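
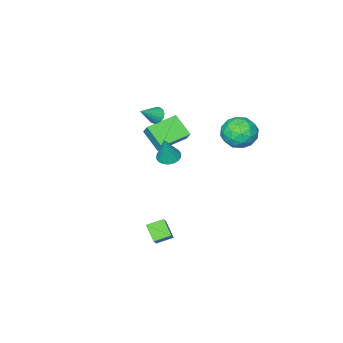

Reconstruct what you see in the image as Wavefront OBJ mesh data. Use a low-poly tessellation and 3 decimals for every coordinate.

v 1.591 -0.336 1.341
v 2.08 0.178 1.13
v 2.129 -0.124 3.099
v 1.809 0.355 1.191
v 1.495 0.395 1.282
v 1.2 0.29 1.385
v 0.983 0.062 1.479
v 0.886 -0.246 1.546
v 0.929 -0.571 1.572
v 1.103 -0.85 1.553
v 1.374 -1.027 1.491
v 1.687 -1.068 1.4
v 1.982 -0.963 1.297
v 2.2 -0.734 1.203
v 2.296 -0.427 1.136
v 2.254 -0.101 1.11
v -2.248 -4.485 0.61
v -2.108 -3.962 1.341
v -2.216 -3.114 -0.378
v -2.076 -2.591 0.353
v -0.144 -4.709 0.367
v -0.004 -4.186 1.098
v -0.112 -3.338 -0.621
v 0.028 -2.815 0.11
v -1.979 3.393 4.004
v -0.914 3.88 4.128
v -1.166 1.72 3.592
v -0.101 2.207 3.716
v -0.792 2.054 4.658
v -1.295 3.088 4.912
v -0.785 2.512 2.808
v -1.288 3.546 3.062
v -0.176 3.336 3.389
v -0.181 3.052 4.532
v -1.899 2.548 3.188
v -1.904 2.264 4.331
v -1.518 3.783 4.102
v -0.562 1.817 3.618
v -0.968 1.727 4.171
v -0.342 2.013 4.244
v -1.742 3.318 4.563
v -1.116 3.604 4.636
v -1.044 2.531 4.947
v -0.964 1.996 3.084
v -0.338 2.282 3.157
v -1.738 3.587 3.476
v -1.112 3.873 3.549
v -1.036 3.069 2.773
v -0.458 3.75 3.741
v 0.02 2.766 3.499
v -0.383 2.946 2.965
v -0.678 3.553 3.115
v -0.461 3.583 4.413
v 0.017 2.6 4.171
v -0.389 2.51 4.724
v -0.685 3.118 4.874
v -0.027 3.263 3.978
v -2.097 3 3.549
v -1.619 2.017 3.307
v -1.395 2.482 2.846
v -1.691 3.09 2.996
v -2.1 2.834 4.221
v -1.622 1.85 3.979
v -1.402 2.047 4.605
v -1.697 2.654 4.755
v -2.053 2.337 3.742
v 2.595 1.249 -4.516
v 2.37 0.307 -3.741
v 3.261 1.821 -3.626
v 3.036 0.88 -2.851
v 3.504 0.74 -4.869
v 3.279 -0.201 -4.094
v 4.17 1.313 -3.979
v 3.945 0.371 -3.204
v -0.552 -3.958 2.039
v -0.201 -3.744 1.562
v 0.672 -4.002 2.921
v -0.284 -3.508 1.689
v -0.42 -3.361 1.886
v -0.583 -3.333 2.112
v -0.739 -3.428 2.325
v -0.858 -3.629 2.48
v -0.917 -3.894 2.549
v -0.904 -4.172 2.516
v -0.821 -4.408 2.389
v -0.684 -4.555 2.192
v -0.522 -4.583 1.966
v -0.366 -4.487 1.753
v -0.246 -4.287 1.598
v -0.188 -4.022 1.529
f 2 1 4
f 2 4 3
f 4 1 5
f 4 5 3
f 5 1 6
f 5 6 3
f 6 1 7
f 6 7 3
f 7 1 8
f 7 8 3
f 8 1 9
f 8 9 3
f 9 1 10
f 9 10 3
f 10 1 11
f 10 11 3
f 11 1 12
f 11 12 3
f 12 1 13
f 12 13 3
f 13 1 14
f 13 14 3
f 14 1 15
f 14 15 3
f 15 1 16
f 15 16 3
f 16 1 2
f 16 2 3
f 18 20 17
f 21 18 17
f 17 20 19
f 19 21 17
f 18 24 20
f 22 18 21
f 22 24 18
f 20 24 19
f 23 21 19
f 19 24 23
f 23 22 21
f 24 22 23
f 25 62 41
f 62 36 65
f 41 65 30
f 62 65 41
f 25 41 37
f 41 30 42
f 37 42 26
f 41 42 37
f 25 37 46
f 37 26 47
f 46 47 32
f 37 47 46
f 25 46 58
f 46 32 61
f 58 61 35
f 46 61 58
f 25 58 62
f 58 35 66
f 62 66 36
f 58 66 62
f 26 42 53
f 42 30 56
f 53 56 34
f 42 56 53
f 30 65 43
f 65 36 64
f 43 64 29
f 65 64 43
f 36 66 63
f 66 35 59
f 63 59 27
f 66 59 63
f 35 61 60
f 61 32 48
f 60 48 31
f 61 48 60
f 32 47 52
f 47 26 49
f 52 49 33
f 47 49 52
f 28 54 40
f 54 34 55
f 40 55 29
f 54 55 40
f 28 40 38
f 40 29 39
f 38 39 27
f 40 39 38
f 28 38 45
f 38 27 44
f 45 44 31
f 38 44 45
f 28 45 50
f 45 31 51
f 50 51 33
f 45 51 50
f 28 50 54
f 50 33 57
f 54 57 34
f 50 57 54
f 29 55 43
f 55 34 56
f 43 56 30
f 55 56 43
f 27 39 63
f 39 29 64
f 63 64 36
f 39 64 63
f 31 44 60
f 44 27 59
f 60 59 35
f 44 59 60
f 33 51 52
f 51 31 48
f 52 48 32
f 51 48 52
f 34 57 53
f 57 33 49
f 53 49 26
f 57 49 53
f 68 70 67
f 71 68 67
f 67 70 69
f 69 71 67
f 68 74 70
f 72 68 71
f 72 74 68
f 70 74 69
f 73 71 69
f 69 74 73
f 73 72 71
f 74 72 73
f 76 75 78
f 76 78 77
f 78 75 79
f 78 79 77
f 79 75 80
f 79 80 77
f 80 75 81
f 80 81 77
f 81 75 82
f 81 82 77
f 82 75 83
f 82 83 77
f 83 75 84
f 83 84 77
f 84 75 85
f 84 85 77
f 85 75 86
f 85 86 77
f 86 75 87
f 86 87 77
f 87 75 88
f 87 88 77
f 88 75 89
f 88 89 77
f 89 75 90
f 89 90 77
f 90 75 76
f 90 76 77



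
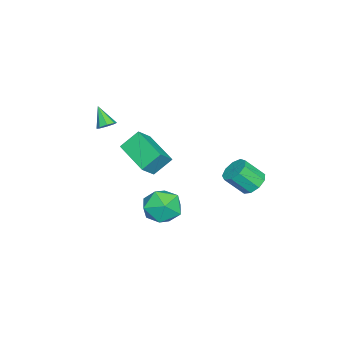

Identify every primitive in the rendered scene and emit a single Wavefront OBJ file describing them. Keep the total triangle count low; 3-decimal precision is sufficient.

v 0.203 -2.945 3.312
v 0.505 -3.397 3.18
v -0.383 -3.635 4.328
v 0.703 -3.146 3.464
v 0.608 -2.776 3.66
v 0.275 -2.506 3.652
v -0.1 -2.493 3.445
v -0.298 -2.745 3.16
v -0.202 -3.114 2.964
v 0.13 -3.384 2.972
v 0.506 1.055 -1.08
v 1.683 0.727 -1.217
v -0.003 -0.147 -2.583
v 1.174 -0.475 -2.72
v 0.549 -0.829 -1.721
v 0.863 -0.086 -0.792
v 0.817 0.666 -3.008
v 1.131 1.409 -2.079
v 1.876 0.486 -2.408
v 1.71 -0.438 -1.613
v -0.03 1.018 -2.187
v -0.196 0.094 -1.392
v 1.139 -1.885 2.511
v 0.554 -1.076 3.45
v 0.317 -1.532 1.696
v -0.267 -0.724 2.634
v 2.447 -0.236 1.906
v 1.863 0.572 2.844
v 1.626 0.116 1.09
v 1.041 0.925 2.029
v -1.914 4.476 -0.999
v -1.322 4.129 -1.502
v -0.955 3.136 -0.383
v -1.546 3.484 0.119
v -1.09 4.563 -1.192
v -0.723 3.571 -0.073
v -1.244 4.957 -0.793
v -0.877 3.965 0.326
v -1.711 5.126 -0.49
v -1.343 4.133 0.629
v -2.272 4.99 -0.426
v -1.905 3.998 0.693
v -2.666 4.615 -0.63
v -2.299 3.622 0.489
v -2.708 4.174 -1.007
v -2.341 3.182 0.112
v -2.378 3.875 -1.38
v -2.011 2.882 -0.262
v -1.831 3.857 -1.576
v -1.464 2.865 -0.457
f 2 1 4
f 2 4 3
f 4 1 5
f 4 5 3
f 5 1 6
f 5 6 3
f 6 1 7
f 6 7 3
f 7 1 8
f 7 8 3
f 8 1 9
f 8 9 3
f 9 1 10
f 9 10 3
f 10 1 2
f 10 2 3
f 11 22 16
f 11 16 12
f 11 12 18
f 11 18 21
f 11 21 22
f 12 16 20
f 16 22 15
f 22 21 13
f 21 18 17
f 18 12 19
f 14 20 15
f 14 15 13
f 14 13 17
f 14 17 19
f 14 19 20
f 15 20 16
f 13 15 22
f 17 13 21
f 19 17 18
f 20 19 12
f 24 26 23
f 27 24 23
f 23 26 25
f 25 27 23
f 24 30 26
f 28 24 27
f 28 30 24
f 26 30 25
f 29 27 25
f 25 30 29
f 29 28 27
f 30 28 29
f 32 31 35
f 32 35 33
f 33 35 36
f 33 36 34
f 35 31 37
f 35 37 36
f 36 37 38
f 36 38 34
f 37 31 39
f 37 39 38
f 38 39 40
f 38 40 34
f 39 31 41
f 39 41 40
f 40 41 42
f 40 42 34
f 41 31 43
f 41 43 42
f 42 43 44
f 42 44 34
f 43 31 45
f 43 45 44
f 44 45 46
f 44 46 34
f 45 31 47
f 45 47 46
f 46 47 48
f 46 48 34
f 47 31 49
f 47 49 48
f 48 49 50
f 48 50 34
f 49 31 32
f 49 32 50
f 50 32 33
f 50 33 34



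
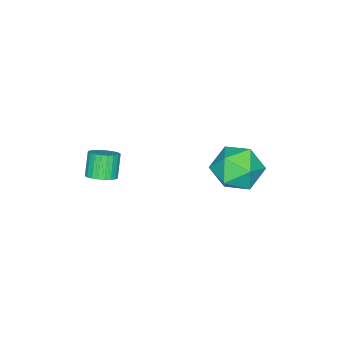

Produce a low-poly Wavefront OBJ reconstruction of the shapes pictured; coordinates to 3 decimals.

v -2.858 1.294 -0.339
v -2.196 0.485 -0.967
v -4.504 0.315 -0.813
v -3.842 -0.494 -1.441
v -3.764 -0.455 -0.225
v -2.746 0.15 0.068
v -3.954 0.65 -1.848
v -2.936 1.255 -1.555
v -2.873 0.087 -1.9
v -2.756 -0.596 -0.896
v -3.944 1.396 -0.884
v -3.827 0.713 0.12
v 1.615 -2.817 0.723
v 1.993 -2.391 1.036
v 1.444 -2.617 2.009
v 1.065 -3.043 1.697
v 1.801 -2.242 0.963
v 1.252 -2.468 1.936
v 1.581 -2.181 0.853
v 1.032 -2.407 1.826
v 1.366 -2.216 0.723
v 0.817 -2.443 1.696
v 1.189 -2.343 0.594
v 0.64 -2.569 1.567
v 1.076 -2.542 0.484
v 0.527 -2.768 1.457
v 1.046 -2.783 0.41
v 0.497 -3.009 1.384
v 1.102 -3.029 0.385
v 0.553 -3.255 1.358
v 1.236 -3.243 0.411
v 0.687 -3.469 1.384
v 1.428 -3.392 0.484
v 0.879 -3.618 1.457
v 1.648 -3.453 0.594
v 1.099 -3.679 1.567
v 1.863 -3.417 0.724
v 1.314 -3.644 1.697
v 2.04 -3.291 0.853
v 1.491 -3.517 1.826
v 2.153 -3.092 0.963
v 1.604 -3.318 1.936
v 2.183 -2.851 1.036
v 1.634 -3.077 2.01
v 2.127 -2.605 1.062
v 1.578 -2.831 2.035
f 1 12 6
f 1 6 2
f 1 2 8
f 1 8 11
f 1 11 12
f 2 6 10
f 6 12 5
f 12 11 3
f 11 8 7
f 8 2 9
f 4 10 5
f 4 5 3
f 4 3 7
f 4 7 9
f 4 9 10
f 5 10 6
f 3 5 12
f 7 3 11
f 9 7 8
f 10 9 2
f 14 13 17
f 14 17 15
f 15 17 18
f 15 18 16
f 17 13 19
f 17 19 18
f 18 19 20
f 18 20 16
f 19 13 21
f 19 21 20
f 20 21 22
f 20 22 16
f 21 13 23
f 21 23 22
f 22 23 24
f 22 24 16
f 23 13 25
f 23 25 24
f 24 25 26
f 24 26 16
f 25 13 27
f 25 27 26
f 26 27 28
f 26 28 16
f 27 13 29
f 27 29 28
f 28 29 30
f 28 30 16
f 29 13 31
f 29 31 30
f 30 31 32
f 30 32 16
f 31 13 33
f 31 33 32
f 32 33 34
f 32 34 16
f 33 13 35
f 33 35 34
f 34 35 36
f 34 36 16
f 35 13 37
f 35 37 36
f 36 37 38
f 36 38 16
f 37 13 39
f 37 39 38
f 38 39 40
f 38 40 16
f 39 13 41
f 39 41 40
f 40 41 42
f 40 42 16
f 41 13 43
f 41 43 42
f 42 43 44
f 42 44 16
f 43 13 45
f 43 45 44
f 44 45 46
f 44 46 16
f 45 13 14
f 45 14 46
f 46 14 15
f 46 15 16



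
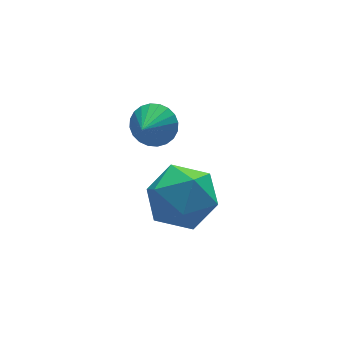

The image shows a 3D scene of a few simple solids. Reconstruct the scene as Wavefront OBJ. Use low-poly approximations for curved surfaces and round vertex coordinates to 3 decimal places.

v -0.61 4.077 -1.224
v 0.297 3.491 -1.575
v -1.677 3.109 -2.365
v -0.77 2.523 -2.716
v -1.165 2.381 -1.66
v -0.505 2.979 -0.956
v -0.875 3.621 -2.984
v -0.215 4.219 -2.28
v 0.133 3.209 -2.663
v -0.046 2.442 -1.845
v -1.334 4.158 -2.095
v -1.513 3.391 -1.277
v -1.16 4.027 0.937
v -0.629 3.633 1.134
v -1.84 3.433 1.583
v -0.622 3.827 1.32
v -0.697 4.052 1.447
v -0.842 4.273 1.498
v -1.036 4.457 1.462
v -1.249 4.575 1.347
v -1.448 4.609 1.169
v -1.604 4.555 0.956
v -1.692 4.421 0.74
v -1.699 4.226 0.554
v -1.624 4.002 0.426
v -1.478 3.781 0.376
v -1.284 3.597 0.411
v -1.072 3.479 0.527
v -0.872 3.445 0.704
v -0.717 3.499 0.917
f 1 12 6
f 1 6 2
f 1 2 8
f 1 8 11
f 1 11 12
f 2 6 10
f 6 12 5
f 12 11 3
f 11 8 7
f 8 2 9
f 4 10 5
f 4 5 3
f 4 3 7
f 4 7 9
f 4 9 10
f 5 10 6
f 3 5 12
f 7 3 11
f 9 7 8
f 10 9 2
f 14 13 16
f 14 16 15
f 16 13 17
f 16 17 15
f 17 13 18
f 17 18 15
f 18 13 19
f 18 19 15
f 19 13 20
f 19 20 15
f 20 13 21
f 20 21 15
f 21 13 22
f 21 22 15
f 22 13 23
f 22 23 15
f 23 13 24
f 23 24 15
f 24 13 25
f 24 25 15
f 25 13 26
f 25 26 15
f 26 13 27
f 26 27 15
f 27 13 28
f 27 28 15
f 28 13 29
f 28 29 15
f 29 13 30
f 29 30 15
f 30 13 14
f 30 14 15



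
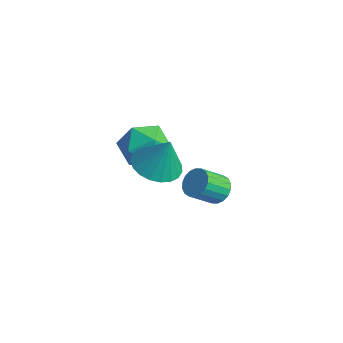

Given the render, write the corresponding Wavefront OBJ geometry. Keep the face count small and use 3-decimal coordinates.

v -0.903 0.921 0.72
v -0.348 1.561 0.416
v -0.477 1.179 2.04
v -0.661 1.754 0.48
v -1.017 1.804 0.585
v -1.353 1.701 0.714
v -1.611 1.463 0.844
v -1.747 1.132 0.952
v -1.737 0.764 1.021
v -1.583 0.424 1.037
v -1.311 0.169 0.999
v -0.969 0.045 0.913
v -0.615 0.072 0.793
v -0.312 0.246 0.661
v -0.11 0.537 0.539
v -0.046 0.894 0.448
v -0.13 1.256 0.405
v -2.173 4.381 -3.166
v -1.747 4.063 -3.484
v -1.861 3.16 -2.733
v -2.287 3.479 -2.414
v -1.595 4.199 -3.298
v -1.709 3.296 -2.546
v -1.558 4.371 -3.085
v -1.672 3.468 -2.334
v -1.643 4.545 -2.889
v -1.757 3.642 -2.137
v -1.833 4.687 -2.747
v -1.947 3.784 -1.996
v -2.09 4.768 -2.688
v -2.204 3.865 -1.937
v -2.363 4.773 -2.724
v -2.477 3.87 -1.973
v -2.599 4.7 -2.847
v -2.713 3.797 -2.096
v -2.751 4.564 -3.034
v -2.865 3.661 -2.282
v -2.788 4.392 -3.246
v -2.902 3.489 -2.495
v -2.703 4.218 -3.443
v -2.817 3.315 -2.691
v -2.513 4.076 -3.584
v -2.627 3.173 -2.833
v -2.256 3.995 -3.643
v -2.37 3.092 -2.892
v -1.983 3.99 -3.607
v -2.097 3.087 -2.856
v -2.981 2.442 0.655
v -2.251 2.473 -0.027
v -3.529 1.067 0.007
v -2.799 1.098 -0.675
v -2.58 0.921 0.283
v -2.241 1.771 0.684
v -3.539 1.769 -0.704
v -3.2 2.619 -0.303
v -2.596 2.057 -0.867
v -2.004 1.533 -0.256
v -3.776 2.007 0.236
v -3.184 1.483 0.847
f 2 1 4
f 2 4 3
f 4 1 5
f 4 5 3
f 5 1 6
f 5 6 3
f 6 1 7
f 6 7 3
f 7 1 8
f 7 8 3
f 8 1 9
f 8 9 3
f 9 1 10
f 9 10 3
f 10 1 11
f 10 11 3
f 11 1 12
f 11 12 3
f 12 1 13
f 12 13 3
f 13 1 14
f 13 14 3
f 14 1 15
f 14 15 3
f 15 1 16
f 15 16 3
f 16 1 17
f 16 17 3
f 17 1 2
f 17 2 3
f 19 18 22
f 19 22 20
f 20 22 23
f 20 23 21
f 22 18 24
f 22 24 23
f 23 24 25
f 23 25 21
f 24 18 26
f 24 26 25
f 25 26 27
f 25 27 21
f 26 18 28
f 26 28 27
f 27 28 29
f 27 29 21
f 28 18 30
f 28 30 29
f 29 30 31
f 29 31 21
f 30 18 32
f 30 32 31
f 31 32 33
f 31 33 21
f 32 18 34
f 32 34 33
f 33 34 35
f 33 35 21
f 34 18 36
f 34 36 35
f 35 36 37
f 35 37 21
f 36 18 38
f 36 38 37
f 37 38 39
f 37 39 21
f 38 18 40
f 38 40 39
f 39 40 41
f 39 41 21
f 40 18 42
f 40 42 41
f 41 42 43
f 41 43 21
f 42 18 44
f 42 44 43
f 43 44 45
f 43 45 21
f 44 18 46
f 44 46 45
f 45 46 47
f 45 47 21
f 46 18 19
f 46 19 47
f 47 19 20
f 47 20 21
f 48 59 53
f 48 53 49
f 48 49 55
f 48 55 58
f 48 58 59
f 49 53 57
f 53 59 52
f 59 58 50
f 58 55 54
f 55 49 56
f 51 57 52
f 51 52 50
f 51 50 54
f 51 54 56
f 51 56 57
f 52 57 53
f 50 52 59
f 54 50 58
f 56 54 55
f 57 56 49



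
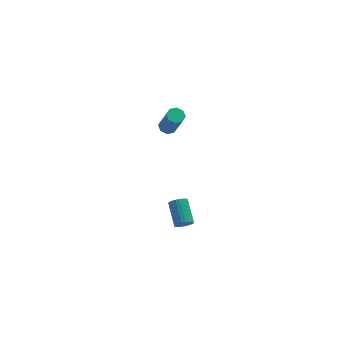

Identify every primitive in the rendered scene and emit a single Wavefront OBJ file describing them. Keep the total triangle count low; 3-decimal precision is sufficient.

v -2.98 -3.293 -3.921
v -2.59 -3.065 -4.284
v -2.65 -1.658 -3.463
v -3.04 -1.887 -3.099
v -2.784 -3.012 -4.388
v -2.843 -1.605 -3.567
v -3.008 -3.002 -4.421
v -3.067 -1.595 -3.6
v -3.227 -3.037 -4.378
v -3.286 -1.63 -3.557
v -3.409 -3.11 -4.266
v -3.468 -1.703 -3.444
v -3.526 -3.212 -4.1
v -3.585 -1.805 -3.279
v -3.559 -3.325 -3.908
v -3.619 -1.919 -3.086
v -3.505 -3.434 -3.717
v -3.564 -2.028 -2.896
v -3.37 -3.522 -3.557
v -3.43 -2.115 -2.736
v -3.177 -3.575 -3.453
v -3.236 -2.168 -2.632
v -2.953 -3.585 -3.42
v -3.012 -2.178 -2.599
v -2.734 -3.55 -3.463
v -2.793 -2.143 -2.642
v -2.552 -3.477 -3.576
v -2.611 -2.07 -2.754
v -2.435 -3.375 -3.741
v -2.494 -1.968 -2.92
v -2.401 -3.261 -3.934
v -2.461 -1.855 -3.112
v -2.456 -3.152 -4.124
v -2.515 -1.746 -3.303
v -3.426 -0.889 3.116
v -2.956 -0.607 3.164
v -2.644 -1.43 4.893
v -3.114 -1.711 4.844
v -3.286 -0.399 3.323
v -2.973 -1.222 5.052
v -3.697 -0.477 3.36
v -3.385 -1.3 5.089
v -3.95 -0.797 3.254
v -3.638 -1.62 4.983
v -3.896 -1.17 3.067
v -3.584 -1.993 4.796
v -3.567 -1.378 2.908
v -3.254 -2.201 4.637
v -3.155 -1.3 2.871
v -2.843 -2.123 4.6
v -2.902 -0.98 2.977
v -2.59 -1.803 4.706
f 2 1 5
f 2 5 3
f 3 5 6
f 3 6 4
f 5 1 7
f 5 7 6
f 6 7 8
f 6 8 4
f 7 1 9
f 7 9 8
f 8 9 10
f 8 10 4
f 9 1 11
f 9 11 10
f 10 11 12
f 10 12 4
f 11 1 13
f 11 13 12
f 12 13 14
f 12 14 4
f 13 1 15
f 13 15 14
f 14 15 16
f 14 16 4
f 15 1 17
f 15 17 16
f 16 17 18
f 16 18 4
f 17 1 19
f 17 19 18
f 18 19 20
f 18 20 4
f 19 1 21
f 19 21 20
f 20 21 22
f 20 22 4
f 21 1 23
f 21 23 22
f 22 23 24
f 22 24 4
f 23 1 25
f 23 25 24
f 24 25 26
f 24 26 4
f 25 1 27
f 25 27 26
f 26 27 28
f 26 28 4
f 27 1 29
f 27 29 28
f 28 29 30
f 28 30 4
f 29 1 31
f 29 31 30
f 30 31 32
f 30 32 4
f 31 1 33
f 31 33 32
f 32 33 34
f 32 34 4
f 33 1 2
f 33 2 34
f 34 2 3
f 34 3 4
f 36 35 39
f 36 39 37
f 37 39 40
f 37 40 38
f 39 35 41
f 39 41 40
f 40 41 42
f 40 42 38
f 41 35 43
f 41 43 42
f 42 43 44
f 42 44 38
f 43 35 45
f 43 45 44
f 44 45 46
f 44 46 38
f 45 35 47
f 45 47 46
f 46 47 48
f 46 48 38
f 47 35 49
f 47 49 48
f 48 49 50
f 48 50 38
f 49 35 51
f 49 51 50
f 50 51 52
f 50 52 38
f 51 35 36
f 51 36 52
f 52 36 37
f 52 37 38



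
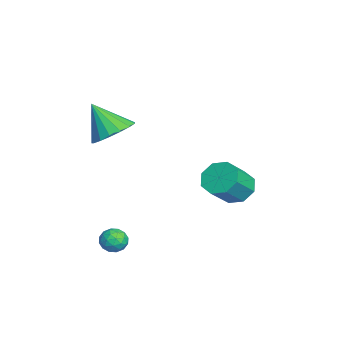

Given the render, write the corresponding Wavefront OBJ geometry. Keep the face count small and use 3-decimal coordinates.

v 2.639 -2.258 -1.803
v 3.189 -2.013 -2.023
v 3.111 -3.167 -1.637
v 3.661 -2.922 -1.857
v 3.42 -2.719 -1.298
v 3.128 -2.157 -1.401
v 3.172 -3.023 -2.259
v 2.88 -2.461 -2.362
v 3.518 -2.485 -2.305
v 3.672 -2.297 -1.711
v 2.628 -2.883 -1.949
v 2.782 -2.695 -1.355
v 2.872 -2.056 -1.928
v 3.428 -3.124 -1.732
v 3.286 -3.005 -1.404
v 3.609 -2.861 -1.533
v 2.837 -2.14 -1.562
v 3.16 -1.996 -1.691
v 3.296 -2.411 -1.265
v 3.14 -3.184 -1.969
v 3.463 -3.04 -2.098
v 2.691 -2.319 -2.127
v 3.014 -2.175 -2.256
v 3.004 -2.769 -2.395
v 3.389 -2.189 -2.222
v 3.667 -2.723 -2.125
v 3.379 -2.783 -2.361
v 3.208 -2.453 -2.422
v 3.48 -2.079 -1.873
v 3.757 -2.613 -1.776
v 3.615 -2.494 -1.448
v 3.444 -2.163 -1.508
v 3.673 -2.356 -2.039
v 2.543 -2.567 -1.884
v 2.82 -3.101 -1.787
v 2.856 -3.017 -2.152
v 2.685 -2.686 -2.212
v 2.633 -2.457 -1.535
v 2.911 -2.991 -1.438
v 3.092 -2.727 -1.238
v 2.921 -2.397 -1.299
v 2.627 -2.824 -1.621
v 0.277 -2.54 2.887
v 1.137 -2.236 3.406
v -0.277 -3.44 4.333
v 0.803 -1.873 3.504
v 0.348 -1.663 3.461
v -0.123 -1.654 3.286
v -0.502 -1.848 3.02
v -0.703 -2.201 2.724
v -0.68 -2.631 2.465
v -0.438 -3.04 2.303
v -0.032 -3.335 2.274
v 0.445 -3.447 2.387
v 0.883 -3.352 2.614
v 1.182 -3.071 2.904
v 1.274 -2.668 3.19
v -1.974 2.718 -1.685
v -1.205 2.967 -2.144
v -0.277 2.152 -1.035
v -1.046 1.902 -0.575
v -1.389 3.439 -1.644
v -0.461 2.624 -0.535
v -1.915 3.488 -1.168
v -0.987 2.673 -0.058
v -2.476 3.086 -0.994
v -1.548 2.271 0.115
v -2.743 2.468 -1.225
v -1.815 1.653 -0.116
v -2.559 1.996 -1.725
v -1.631 1.181 -0.616
v -2.033 1.947 -2.202
v -1.105 1.132 -1.092
v -1.472 2.349 -2.375
v -0.544 1.534 -1.266
f 1 38 17
f 38 12 41
f 17 41 6
f 38 41 17
f 1 17 13
f 17 6 18
f 13 18 2
f 17 18 13
f 1 13 22
f 13 2 23
f 22 23 8
f 13 23 22
f 1 22 34
f 22 8 37
f 34 37 11
f 22 37 34
f 1 34 38
f 34 11 42
f 38 42 12
f 34 42 38
f 2 18 29
f 18 6 32
f 29 32 10
f 18 32 29
f 6 41 19
f 41 12 40
f 19 40 5
f 41 40 19
f 12 42 39
f 42 11 35
f 39 35 3
f 42 35 39
f 11 37 36
f 37 8 24
f 36 24 7
f 37 24 36
f 8 23 28
f 23 2 25
f 28 25 9
f 23 25 28
f 4 30 16
f 30 10 31
f 16 31 5
f 30 31 16
f 4 16 14
f 16 5 15
f 14 15 3
f 16 15 14
f 4 14 21
f 14 3 20
f 21 20 7
f 14 20 21
f 4 21 26
f 21 7 27
f 26 27 9
f 21 27 26
f 4 26 30
f 26 9 33
f 30 33 10
f 26 33 30
f 5 31 19
f 31 10 32
f 19 32 6
f 31 32 19
f 3 15 39
f 15 5 40
f 39 40 12
f 15 40 39
f 7 20 36
f 20 3 35
f 36 35 11
f 20 35 36
f 9 27 28
f 27 7 24
f 28 24 8
f 27 24 28
f 10 33 29
f 33 9 25
f 29 25 2
f 33 25 29
f 44 43 46
f 44 46 45
f 46 43 47
f 46 47 45
f 47 43 48
f 47 48 45
f 48 43 49
f 48 49 45
f 49 43 50
f 49 50 45
f 50 43 51
f 50 51 45
f 51 43 52
f 51 52 45
f 52 43 53
f 52 53 45
f 53 43 54
f 53 54 45
f 54 43 55
f 54 55 45
f 55 43 56
f 55 56 45
f 56 43 57
f 56 57 45
f 57 43 44
f 57 44 45
f 59 58 62
f 59 62 60
f 60 62 63
f 60 63 61
f 62 58 64
f 62 64 63
f 63 64 65
f 63 65 61
f 64 58 66
f 64 66 65
f 65 66 67
f 65 67 61
f 66 58 68
f 66 68 67
f 67 68 69
f 67 69 61
f 68 58 70
f 68 70 69
f 69 70 71
f 69 71 61
f 70 58 72
f 70 72 71
f 71 72 73
f 71 73 61
f 72 58 74
f 72 74 73
f 73 74 75
f 73 75 61
f 74 58 59
f 74 59 75
f 75 59 60
f 75 60 61



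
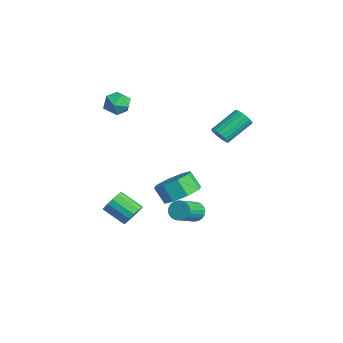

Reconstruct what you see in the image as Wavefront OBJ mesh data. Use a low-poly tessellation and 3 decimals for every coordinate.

v -4.198 -2.075 3.522
v -3.652 -1.494 3.167
v -3.588 -3.106 2.773
v -3.042 -2.525 2.418
v -2.973 -2.729 3.264
v -3.35 -2.092 3.727
v -3.89 -2.508 2.213
v -4.267 -1.871 2.676
v -3.462 -1.762 2.358
v -2.895 -1.898 3.007
v -4.345 -2.702 2.933
v -3.778 -2.838 3.582
v 1.906 -0.041 -2.903
v 2.103 -0.319 -3.457
v 2.931 -1.537 -2.55
v 2.734 -1.259 -1.997
v 2.293 -0.157 -3.413
v 3.121 -1.375 -2.506
v 2.424 0.023 -3.291
v 3.252 -1.196 -2.384
v 2.476 0.193 -3.11
v 3.304 -1.026 -2.203
v 2.442 0.327 -2.898
v 3.27 -0.891 -1.991
v 2.325 0.406 -2.687
v 3.154 -0.813 -1.78
v 2.145 0.416 -2.508
v 2.974 -0.802 -1.601
v 1.929 0.357 -2.39
v 2.757 -0.861 -1.483
v 1.709 0.237 -2.35
v 2.537 -0.981 -1.443
v 1.519 0.075 -2.394
v 2.347 -1.143 -1.487
v 1.388 -0.104 -2.516
v 2.216 -1.323 -1.609
v 1.336 -0.274 -2.697
v 2.164 -1.493 -1.79
v 1.37 -0.409 -2.909
v 2.198 -1.627 -2.002
v 1.486 -0.487 -3.12
v 2.315 -1.706 -2.213
v 1.666 -0.498 -3.299
v 2.495 -1.716 -2.392
v 1.883 -0.439 -3.417
v 2.711 -1.657 -2.51
v 1.779 1.431 2.547
v 2.12 1.21 3.015
v 1.783 2.727 3.98
v 1.441 2.949 3.513
v 2.306 1.347 2.863
v 1.968 2.865 3.829
v 2.386 1.502 2.649
v 2.049 3.019 3.615
v 2.347 1.642 2.415
v 2.009 3.159 3.38
v 2.194 1.74 2.207
v 1.857 3.258 3.172
v 1.96 1.778 2.066
v 1.623 3.295 3.032
v 1.69 1.747 2.021
v 1.352 3.264 2.986
v 1.437 1.653 2.08
v 1.1 3.17 3.045
v 1.252 1.515 2.231
v 0.914 3.033 3.197
v 1.171 1.361 2.445
v 0.834 2.878 3.411
v 1.211 1.221 2.68
v 0.873 2.738 3.645
v 1.363 1.122 2.888
v 1.026 2.64 3.853
v 1.597 1.085 3.028
v 1.26 2.602 3.994
v 1.868 1.116 3.074
v 1.53 2.633 4.039
v 3.459 -1.336 -0.36
v 4.072 -0.679 0.274
v 3.495 -1.026 1.193
v 2.881 -1.684 0.56
v 3.381 -0.295 -0.015
v 2.803 -0.642 0.905
v 2.735 -0.52 -0.506
v 2.158 -0.868 0.414
v 2.513 -1.224 -0.911
v 1.936 -1.572 0.008
v 2.845 -1.994 -0.993
v 2.268 -2.341 -0.074
v 3.537 -2.378 -0.705
v 2.959 -2.725 0.215
v 4.182 -2.152 -0.214
v 3.605 -2.5 0.706
v 4.404 -1.448 0.192
v 3.827 -1.796 1.111
v -0.806 -2.471 -4.267
v -0.246 -2.66 -3.773
v -1.234 -3.517 -2.98
v -1.794 -3.329 -3.473
v -0.41 -2.33 -3.621
v -1.399 -3.187 -2.828
v -0.681 -2.038 -3.643
v -1.669 -2.895 -2.849
v -0.985 -1.862 -3.831
v -1.973 -2.719 -3.038
v -1.241 -1.849 -4.136
v -2.229 -2.707 -3.343
v -1.38 -2.003 -4.476
v -2.368 -2.861 -3.683
v -1.366 -2.283 -4.76
v -2.354 -3.14 -3.967
v -1.201 -2.613 -4.912
v -2.19 -3.47 -4.119
v -0.931 -2.905 -4.891
v -1.919 -3.762 -4.097
v -0.627 -3.081 -4.702
v -1.615 -3.938 -3.909
v -0.371 -3.093 -4.397
v -1.359 -3.951 -3.604
v -0.232 -2.939 -4.057
v -1.22 -3.797 -3.264
f 1 12 6
f 1 6 2
f 1 2 8
f 1 8 11
f 1 11 12
f 2 6 10
f 6 12 5
f 12 11 3
f 11 8 7
f 8 2 9
f 4 10 5
f 4 5 3
f 4 3 7
f 4 7 9
f 4 9 10
f 5 10 6
f 3 5 12
f 7 3 11
f 9 7 8
f 10 9 2
f 14 13 17
f 14 17 15
f 15 17 18
f 15 18 16
f 17 13 19
f 17 19 18
f 18 19 20
f 18 20 16
f 19 13 21
f 19 21 20
f 20 21 22
f 20 22 16
f 21 13 23
f 21 23 22
f 22 23 24
f 22 24 16
f 23 13 25
f 23 25 24
f 24 25 26
f 24 26 16
f 25 13 27
f 25 27 26
f 26 27 28
f 26 28 16
f 27 13 29
f 27 29 28
f 28 29 30
f 28 30 16
f 29 13 31
f 29 31 30
f 30 31 32
f 30 32 16
f 31 13 33
f 31 33 32
f 32 33 34
f 32 34 16
f 33 13 35
f 33 35 34
f 34 35 36
f 34 36 16
f 35 13 37
f 35 37 36
f 36 37 38
f 36 38 16
f 37 13 39
f 37 39 38
f 38 39 40
f 38 40 16
f 39 13 41
f 39 41 40
f 40 41 42
f 40 42 16
f 41 13 43
f 41 43 42
f 42 43 44
f 42 44 16
f 43 13 45
f 43 45 44
f 44 45 46
f 44 46 16
f 45 13 14
f 45 14 46
f 46 14 15
f 46 15 16
f 48 47 51
f 48 51 49
f 49 51 52
f 49 52 50
f 51 47 53
f 51 53 52
f 52 53 54
f 52 54 50
f 53 47 55
f 53 55 54
f 54 55 56
f 54 56 50
f 55 47 57
f 55 57 56
f 56 57 58
f 56 58 50
f 57 47 59
f 57 59 58
f 58 59 60
f 58 60 50
f 59 47 61
f 59 61 60
f 60 61 62
f 60 62 50
f 61 47 63
f 61 63 62
f 62 63 64
f 62 64 50
f 63 47 65
f 63 65 64
f 64 65 66
f 64 66 50
f 65 47 67
f 65 67 66
f 66 67 68
f 66 68 50
f 67 47 69
f 67 69 68
f 68 69 70
f 68 70 50
f 69 47 71
f 69 71 70
f 70 71 72
f 70 72 50
f 71 47 73
f 71 73 72
f 72 73 74
f 72 74 50
f 73 47 75
f 73 75 74
f 74 75 76
f 74 76 50
f 75 47 48
f 75 48 76
f 76 48 49
f 76 49 50
f 78 77 81
f 78 81 79
f 79 81 82
f 79 82 80
f 81 77 83
f 81 83 82
f 82 83 84
f 82 84 80
f 83 77 85
f 83 85 84
f 84 85 86
f 84 86 80
f 85 77 87
f 85 87 86
f 86 87 88
f 86 88 80
f 87 77 89
f 87 89 88
f 88 89 90
f 88 90 80
f 89 77 91
f 89 91 90
f 90 91 92
f 90 92 80
f 91 77 93
f 91 93 92
f 92 93 94
f 92 94 80
f 93 77 78
f 93 78 94
f 94 78 79
f 94 79 80
f 96 95 99
f 96 99 97
f 97 99 100
f 97 100 98
f 99 95 101
f 99 101 100
f 100 101 102
f 100 102 98
f 101 95 103
f 101 103 102
f 102 103 104
f 102 104 98
f 103 95 105
f 103 105 104
f 104 105 106
f 104 106 98
f 105 95 107
f 105 107 106
f 106 107 108
f 106 108 98
f 107 95 109
f 107 109 108
f 108 109 110
f 108 110 98
f 109 95 111
f 109 111 110
f 110 111 112
f 110 112 98
f 111 95 113
f 111 113 112
f 112 113 114
f 112 114 98
f 113 95 115
f 113 115 114
f 114 115 116
f 114 116 98
f 115 95 117
f 115 117 116
f 116 117 118
f 116 118 98
f 117 95 119
f 117 119 118
f 118 119 120
f 118 120 98
f 119 95 96
f 119 96 120
f 120 96 97
f 120 97 98



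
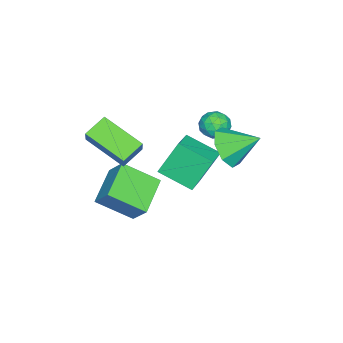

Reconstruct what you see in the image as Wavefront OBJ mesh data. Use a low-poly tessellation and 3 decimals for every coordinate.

v -0.813 -3.232 -1.899
v -0.482 -2.438 -0.898
v -1.358 -1.69 -2.943
v -1.027 -0.896 -1.942
v 0.947 -3.084 -2.598
v 1.278 -2.29 -1.597
v 0.402 -1.542 -3.642
v 0.733 -0.748 -2.641
v 0.586 -2.693 2.461
v 1.202 -2.386 3.369
v 0.92 -0.827 1.604
v 1.537 -0.52 2.512
v 1.543 -3.1 1.948
v 2.16 -2.793 2.856
v 1.878 -1.234 1.091
v 2.494 -0.927 1.999
v -2.042 1.438 -0.087
v -2.032 -0.144 0.587
v -0.761 1.635 0.357
v -0.751 0.053 1.031
v -1.389 0.767 -1.671
v -1.379 -0.815 -0.997
v -0.108 0.964 -1.227
v -0.098 -0.618 -0.553
v -2.911 1.294 0.932
v -2.269 1.646 1.081
v -2.551 0.354 1.599
v -1.909 0.706 1.748
v -2.55 0.96 2.035
v -2.772 1.541 1.623
v -2.048 0.459 1.057
v -2.27 1.04 0.645
v -1.736 1.129 1.159
v -2.046 1.439 1.763
v -2.774 0.561 0.917
v -3.084 0.871 1.521
v -2.622 1.553 0.948
v -2.198 0.447 1.732
v -2.575 0.597 1.901
v -2.198 0.804 1.988
v -2.917 1.491 1.266
v -2.54 1.698 1.354
v -2.705 1.295 1.915
v -2.28 0.302 1.326
v -1.903 0.509 1.414
v -2.622 1.196 0.692
v -2.245 1.403 0.779
v -2.115 0.705 0.765
v -1.931 1.456 1.081
v -1.719 0.903 1.473
v -1.801 0.758 1.067
v -1.932 1.099 0.825
v -2.113 1.638 1.436
v -1.902 1.085 1.828
v -2.278 1.235 1.997
v -2.409 1.576 1.755
v -1.8 1.334 1.482
v -2.918 0.915 0.852
v -2.707 0.362 1.244
v -2.411 0.424 0.925
v -2.542 0.765 0.683
v -3.101 1.097 1.207
v -2.889 0.544 1.599
v -2.888 0.901 1.855
v -3.019 1.242 1.613
v -3.02 0.666 1.198
v -0.93 2.18 1.339
v 0.11 2.382 1.39
v -1.23 3.52 2.161
v -0.238 2.707 0.733
v -0.991 2.723 0.431
v -1.708 2.421 0.661
v -1.969 1.978 1.288
v -1.621 1.653 1.946
v -0.869 1.637 2.248
v -0.152 1.939 2.017
f 2 4 1
f 5 2 1
f 1 4 3
f 3 5 1
f 2 8 4
f 6 2 5
f 6 8 2
f 4 8 3
f 7 5 3
f 3 8 7
f 7 6 5
f 8 6 7
f 10 12 9
f 13 10 9
f 9 12 11
f 11 13 9
f 10 16 12
f 14 10 13
f 14 16 10
f 12 16 11
f 15 13 11
f 11 16 15
f 15 14 13
f 16 14 15
f 18 20 17
f 21 18 17
f 17 20 19
f 19 21 17
f 18 24 20
f 22 18 21
f 22 24 18
f 20 24 19
f 23 21 19
f 19 24 23
f 23 22 21
f 24 22 23
f 25 62 41
f 62 36 65
f 41 65 30
f 62 65 41
f 25 41 37
f 41 30 42
f 37 42 26
f 41 42 37
f 25 37 46
f 37 26 47
f 46 47 32
f 37 47 46
f 25 46 58
f 46 32 61
f 58 61 35
f 46 61 58
f 25 58 62
f 58 35 66
f 62 66 36
f 58 66 62
f 26 42 53
f 42 30 56
f 53 56 34
f 42 56 53
f 30 65 43
f 65 36 64
f 43 64 29
f 65 64 43
f 36 66 63
f 66 35 59
f 63 59 27
f 66 59 63
f 35 61 60
f 61 32 48
f 60 48 31
f 61 48 60
f 32 47 52
f 47 26 49
f 52 49 33
f 47 49 52
f 28 54 40
f 54 34 55
f 40 55 29
f 54 55 40
f 28 40 38
f 40 29 39
f 38 39 27
f 40 39 38
f 28 38 45
f 38 27 44
f 45 44 31
f 38 44 45
f 28 45 50
f 45 31 51
f 50 51 33
f 45 51 50
f 28 50 54
f 50 33 57
f 54 57 34
f 50 57 54
f 29 55 43
f 55 34 56
f 43 56 30
f 55 56 43
f 27 39 63
f 39 29 64
f 63 64 36
f 39 64 63
f 31 44 60
f 44 27 59
f 60 59 35
f 44 59 60
f 33 51 52
f 51 31 48
f 52 48 32
f 51 48 52
f 34 57 53
f 57 33 49
f 53 49 26
f 57 49 53
f 68 67 70
f 68 70 69
f 70 67 71
f 70 71 69
f 71 67 72
f 71 72 69
f 72 67 73
f 72 73 69
f 73 67 74
f 73 74 69
f 74 67 75
f 74 75 69
f 75 67 76
f 75 76 69
f 76 67 68
f 76 68 69



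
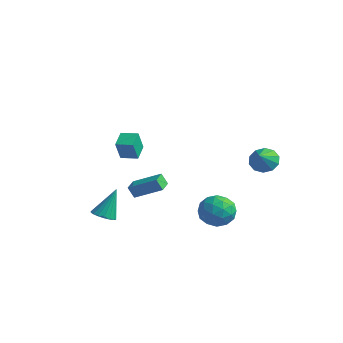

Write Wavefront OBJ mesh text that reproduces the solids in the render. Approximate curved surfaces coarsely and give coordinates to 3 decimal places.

v -1.295 -3.511 -2.738
v -0.662 -3.137 -2.967
v -1.185 -2.589 -0.922
v -0.914 -2.924 -3.059
v -1.241 -2.827 -3.088
v -1.579 -2.866 -3.048
v -1.861 -3.032 -2.947
v -2.031 -3.293 -2.804
v -2.055 -3.598 -2.648
v -1.929 -3.885 -2.51
v -1.677 -4.098 -2.417
v -1.35 -4.195 -2.388
v -1.011 -4.156 -2.428
v -0.73 -3.99 -2.53
v -0.56 -3.729 -2.673
v -0.536 -3.424 -2.829
v 3.552 4.412 0.566
v 3.927 3.945 -0.119
v 3.988 3.488 1.434
v 4.311 4.308 0.074
v 4.405 4.71 0.456
v 4.174 4.999 0.88
v 3.705 5.063 1.184
v 3.178 4.879 1.252
v 2.794 4.517 1.058
v 2.7 4.114 0.677
v 2.931 3.826 0.253
v 3.4 3.761 -0.051
v 3.133 2.068 -2.915
v 4.03 1.66 -2.29
v 2.17 0.48 -2.57
v 3.067 0.072 -1.945
v 2.438 0.97 -1.545
v 3.033 1.951 -1.758
v 3.167 0.189 -3.102
v 3.762 1.17 -3.315
v 4.051 0.499 -2.406
v 3.6 0.981 -1.443
v 2.6 1.159 -3.417
v 2.149 1.641 -2.454
v 3.666 2.003 -2.633
v 2.534 0.137 -2.227
v 2.164 0.664 -1.992
v 2.692 0.424 -1.625
v 3.08 2.174 -2.32
v 3.607 1.934 -1.953
v 2.671 1.529 -1.515
v 2.593 0.206 -2.907
v 3.12 -0.034 -2.54
v 3.508 1.716 -3.235
v 4.036 1.476 -2.868
v 3.529 0.611 -3.345
v 4.206 1.081 -2.333
v 3.64 0.148 -2.131
v 3.699 0.216 -2.811
v 4.048 0.793 -2.936
v 3.941 1.364 -1.768
v 3.375 0.431 -1.565
v 3.005 0.959 -1.33
v 3.355 1.535 -1.455
v 3.953 0.682 -1.836
v 2.825 1.709 -3.295
v 2.259 0.776 -3.092
v 2.845 0.605 -3.405
v 3.195 1.181 -3.53
v 2.56 1.992 -2.729
v 1.994 1.059 -2.527
v 2.152 1.347 -1.924
v 2.501 1.924 -2.049
v 2.247 1.458 -3.024
v 0.548 -3.875 2.645
v 0.665 -4.353 3.88
v 0.027 -2.979 3.041
v 0.144 -3.457 4.277
v 1.436 -3.403 2.743
v 1.553 -3.881 3.979
v 0.915 -2.507 3.14
v 1.032 -2.985 4.375
v -2.41 -0.061 -3.03
v -2.754 -0.249 -2.276
v -2.907 0.841 -3.032
v -3.25 0.654 -2.277
v -0.91 0.766 -2.143
v -1.253 0.579 -1.388
v -1.406 1.669 -2.144
v -1.75 1.481 -1.39
f 2 1 4
f 2 4 3
f 4 1 5
f 4 5 3
f 5 1 6
f 5 6 3
f 6 1 7
f 6 7 3
f 7 1 8
f 7 8 3
f 8 1 9
f 8 9 3
f 9 1 10
f 9 10 3
f 10 1 11
f 10 11 3
f 11 1 12
f 11 12 3
f 12 1 13
f 12 13 3
f 13 1 14
f 13 14 3
f 14 1 15
f 14 15 3
f 15 1 16
f 15 16 3
f 16 1 2
f 16 2 3
f 18 17 20
f 18 20 19
f 20 17 21
f 20 21 19
f 21 17 22
f 21 22 19
f 22 17 23
f 22 23 19
f 23 17 24
f 23 24 19
f 24 17 25
f 24 25 19
f 25 17 26
f 25 26 19
f 26 17 27
f 26 27 19
f 27 17 28
f 27 28 19
f 28 17 18
f 28 18 19
f 29 66 45
f 66 40 69
f 45 69 34
f 66 69 45
f 29 45 41
f 45 34 46
f 41 46 30
f 45 46 41
f 29 41 50
f 41 30 51
f 50 51 36
f 41 51 50
f 29 50 62
f 50 36 65
f 62 65 39
f 50 65 62
f 29 62 66
f 62 39 70
f 66 70 40
f 62 70 66
f 30 46 57
f 46 34 60
f 57 60 38
f 46 60 57
f 34 69 47
f 69 40 68
f 47 68 33
f 69 68 47
f 40 70 67
f 70 39 63
f 67 63 31
f 70 63 67
f 39 65 64
f 65 36 52
f 64 52 35
f 65 52 64
f 36 51 56
f 51 30 53
f 56 53 37
f 51 53 56
f 32 58 44
f 58 38 59
f 44 59 33
f 58 59 44
f 32 44 42
f 44 33 43
f 42 43 31
f 44 43 42
f 32 42 49
f 42 31 48
f 49 48 35
f 42 48 49
f 32 49 54
f 49 35 55
f 54 55 37
f 49 55 54
f 32 54 58
f 54 37 61
f 58 61 38
f 54 61 58
f 33 59 47
f 59 38 60
f 47 60 34
f 59 60 47
f 31 43 67
f 43 33 68
f 67 68 40
f 43 68 67
f 35 48 64
f 48 31 63
f 64 63 39
f 48 63 64
f 37 55 56
f 55 35 52
f 56 52 36
f 55 52 56
f 38 61 57
f 61 37 53
f 57 53 30
f 61 53 57
f 72 74 71
f 75 72 71
f 71 74 73
f 73 75 71
f 72 78 74
f 76 72 75
f 76 78 72
f 74 78 73
f 77 75 73
f 73 78 77
f 77 76 75
f 78 76 77
f 80 82 79
f 83 80 79
f 79 82 81
f 81 83 79
f 80 86 82
f 84 80 83
f 84 86 80
f 82 86 81
f 85 83 81
f 81 86 85
f 85 84 83
f 86 84 85



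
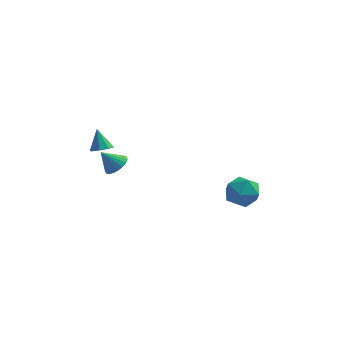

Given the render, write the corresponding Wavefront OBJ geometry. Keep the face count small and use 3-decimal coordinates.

v 1.834 3.383 -4.089
v 2.645 3.779 -4.296
v 2.555 2.181 -3.564
v 3.366 2.577 -3.771
v 2.845 2.919 -3.087
v 2.4 3.662 -3.412
v 2.8 2.298 -4.448
v 2.355 3.041 -4.773
v 3.242 3.108 -4.518
v 3.27 3.492 -3.677
v 1.93 2.468 -4.183
v 1.958 2.852 -3.342
v -3.129 3.399 -2.829
v -2.654 3.13 -2.476
v -3.811 3.321 -1.971
v -2.62 3.393 -2.425
v -2.673 3.657 -2.444
v -2.806 3.877 -2.529
v -2.994 4.014 -2.666
v -3.206 4.045 -2.832
v -3.404 3.964 -2.997
v -3.554 3.785 -3.133
v -3.631 3.54 -3.216
v -3.622 3.27 -3.233
v -3.526 3.023 -3.18
v -3.362 2.841 -3.066
v -3.158 2.755 -2.911
v -2.949 2.781 -2.743
v -2.77 2.913 -2.589
v -3.56 2.052 -0.867
v -3.163 2.423 -0.951
v -3.84 2.568 0.087
v -3.53 2.538 -1.121
v -3.915 2.369 -1.143
v -4.092 2.014 -1.002
v -3.958 1.681 -0.783
v -3.59 1.565 -0.612
v -3.206 1.735 -0.591
v -3.029 2.09 -0.732
f 1 12 6
f 1 6 2
f 1 2 8
f 1 8 11
f 1 11 12
f 2 6 10
f 6 12 5
f 12 11 3
f 11 8 7
f 8 2 9
f 4 10 5
f 4 5 3
f 4 3 7
f 4 7 9
f 4 9 10
f 5 10 6
f 3 5 12
f 7 3 11
f 9 7 8
f 10 9 2
f 14 13 16
f 14 16 15
f 16 13 17
f 16 17 15
f 17 13 18
f 17 18 15
f 18 13 19
f 18 19 15
f 19 13 20
f 19 20 15
f 20 13 21
f 20 21 15
f 21 13 22
f 21 22 15
f 22 13 23
f 22 23 15
f 23 13 24
f 23 24 15
f 24 13 25
f 24 25 15
f 25 13 26
f 25 26 15
f 26 13 27
f 26 27 15
f 27 13 28
f 27 28 15
f 28 13 29
f 28 29 15
f 29 13 14
f 29 14 15
f 31 30 33
f 31 33 32
f 33 30 34
f 33 34 32
f 34 30 35
f 34 35 32
f 35 30 36
f 35 36 32
f 36 30 37
f 36 37 32
f 37 30 38
f 37 38 32
f 38 30 39
f 38 39 32
f 39 30 31
f 39 31 32



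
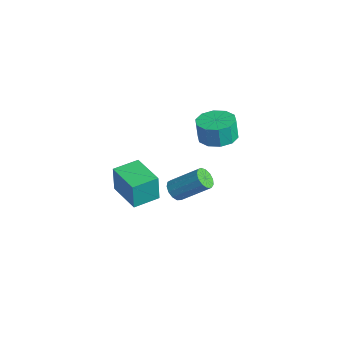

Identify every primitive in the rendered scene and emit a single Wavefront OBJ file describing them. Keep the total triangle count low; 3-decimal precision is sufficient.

v -1.534 -1.734 -2.772
v -1.516 -1.798 -1.074
v -1.685 -0.182 -2.712
v -1.666 -0.247 -1.013
v 0.526 -1.533 -2.787
v 0.545 -1.598 -1.088
v 0.376 0.018 -2.726
v 0.394 -0.046 -1.028
v -1.456 1.834 -4.257
v -0.898 1.396 -4.235
v 0.094 2.727 -2.9
v -0.464 3.166 -2.923
v -0.83 1.649 -4.537
v 0.161 2.98 -3.202
v -0.961 1.961 -4.751
v 0.03 3.292 -3.416
v -1.249 2.233 -4.808
v -0.258 3.564 -3.473
v -1.603 2.378 -4.69
v -0.611 3.709 -3.355
v -1.91 2.351 -4.435
v -0.918 3.682 -3.1
v -2.073 2.16 -4.124
v -1.081 3.491 -2.789
v -2.04 1.865 -3.855
v -1.048 3.196 -2.52
v -1.821 1.561 -3.714
v -0.83 2.892 -2.379
v -1.487 1.344 -3.745
v -0.495 2.675 -2.41
v -1.143 1.282 -3.94
v -0.151 2.613 -2.605
v 1.986 2.617 2.625
v 2.637 3.458 2.744
v 2.504 3.383 3.995
v 1.854 2.543 3.875
v 2.018 3.685 2.692
v 1.885 3.61 3.943
v 1.387 3.504 2.614
v 1.254 3.429 3.865
v 0.985 2.984 2.54
v 0.852 2.909 3.791
v 0.965 2.324 2.499
v 0.832 2.249 3.749
v 1.336 1.777 2.505
v 1.203 1.702 3.756
v 1.955 1.55 2.557
v 1.822 1.475 3.808
v 2.586 1.731 2.635
v 2.453 1.656 3.886
v 2.988 2.251 2.709
v 2.855 2.176 3.96
v 3.008 2.911 2.751
v 2.875 2.836 4.001
f 2 4 1
f 5 2 1
f 1 4 3
f 3 5 1
f 2 8 4
f 6 2 5
f 6 8 2
f 4 8 3
f 7 5 3
f 3 8 7
f 7 6 5
f 8 6 7
f 10 9 13
f 10 13 11
f 11 13 14
f 11 14 12
f 13 9 15
f 13 15 14
f 14 15 16
f 14 16 12
f 15 9 17
f 15 17 16
f 16 17 18
f 16 18 12
f 17 9 19
f 17 19 18
f 18 19 20
f 18 20 12
f 19 9 21
f 19 21 20
f 20 21 22
f 20 22 12
f 21 9 23
f 21 23 22
f 22 23 24
f 22 24 12
f 23 9 25
f 23 25 24
f 24 25 26
f 24 26 12
f 25 9 27
f 25 27 26
f 26 27 28
f 26 28 12
f 27 9 29
f 27 29 28
f 28 29 30
f 28 30 12
f 29 9 31
f 29 31 30
f 30 31 32
f 30 32 12
f 31 9 10
f 31 10 32
f 32 10 11
f 32 11 12
f 34 33 37
f 34 37 35
f 35 37 38
f 35 38 36
f 37 33 39
f 37 39 38
f 38 39 40
f 38 40 36
f 39 33 41
f 39 41 40
f 40 41 42
f 40 42 36
f 41 33 43
f 41 43 42
f 42 43 44
f 42 44 36
f 43 33 45
f 43 45 44
f 44 45 46
f 44 46 36
f 45 33 47
f 45 47 46
f 46 47 48
f 46 48 36
f 47 33 49
f 47 49 48
f 48 49 50
f 48 50 36
f 49 33 51
f 49 51 50
f 50 51 52
f 50 52 36
f 51 33 53
f 51 53 52
f 52 53 54
f 52 54 36
f 53 33 34
f 53 34 54
f 54 34 35
f 54 35 36



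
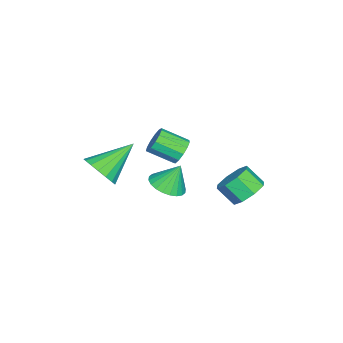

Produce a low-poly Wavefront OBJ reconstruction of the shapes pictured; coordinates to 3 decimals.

v 1.021 -1.049 2.71
v 1.326 -1.319 2.128
v 1.504 -2.541 2.788
v 1.199 -2.271 3.37
v 1.621 -1.158 2.346
v 1.799 -2.38 3.006
v 1.725 -0.963 2.679
v 1.903 -2.185 3.339
v 1.606 -0.795 3.022
v 1.784 -2.017 3.682
v 1.301 -0.708 3.266
v 1.479 -1.93 3.926
v 0.907 -0.729 3.333
v 1.085 -1.951 3.993
v 0.549 -0.852 3.203
v 0.727 -2.073 3.863
v 0.342 -1.037 2.916
v 0.52 -2.259 3.576
v 0.349 -1.226 2.563
v 0.527 -2.448 3.223
v 0.57 -1.359 2.257
v 0.748 -2.581 2.917
v 0.934 -1.394 2.095
v 1.112 -2.616 2.755
v -3.461 0.893 -2.926
v -2.788 1.327 -2.378
v -2.926 0.441 -1.507
v -3.599 0.007 -2.054
v -3.474 1.574 -2.235
v -3.612 0.688 -1.364
v -4.152 1.422 -2.497
v -4.29 0.537 -1.626
v -4.425 0.96 -3.01
v -4.563 0.075 -2.139
v -4.134 0.459 -3.473
v -4.272 -0.427 -2.602
v -3.448 0.212 -3.616
v -3.586 -0.674 -2.745
v -2.77 0.363 -3.354
v -2.908 -0.522 -2.483
v -2.497 0.825 -2.841
v -2.635 -0.06 -1.97
v -1.066 -2.379 -1.294
v -0.201 -1.986 -1.317
v -1.294 -1.801 -0.006
v -0.406 -1.719 -1.473
v -0.711 -1.553 -1.602
v -1.071 -1.512 -1.684
v -1.429 -1.604 -1.706
v -1.732 -1.813 -1.666
v -1.934 -2.109 -1.569
v -2.003 -2.446 -1.431
v -1.93 -2.772 -1.271
v -1.725 -3.039 -1.115
v -1.42 -3.205 -0.986
v -1.061 -3.245 -0.904
v -0.702 -3.154 -0.882
v -0.399 -2.944 -0.922
v -0.197 -2.649 -1.019
v -0.128 -2.312 -1.157
v 2.071 -4.523 1.365
v 2.8 -4.318 2.003
v 0.709 -3.377 2.555
v 2.822 -3.965 1.688
v 2.672 -3.739 1.299
v 2.385 -3.693 0.926
v 2.025 -3.837 0.653
v 1.676 -4.137 0.543
v 1.417 -4.527 0.621
v 1.308 -4.915 0.87
v 1.374 -5.213 1.233
v 1.599 -5.353 1.625
v 1.932 -5.303 1.958
v 2.297 -5.074 2.155
v 2.61 -4.719 2.171
f 2 1 5
f 2 5 3
f 3 5 6
f 3 6 4
f 5 1 7
f 5 7 6
f 6 7 8
f 6 8 4
f 7 1 9
f 7 9 8
f 8 9 10
f 8 10 4
f 9 1 11
f 9 11 10
f 10 11 12
f 10 12 4
f 11 1 13
f 11 13 12
f 12 13 14
f 12 14 4
f 13 1 15
f 13 15 14
f 14 15 16
f 14 16 4
f 15 1 17
f 15 17 16
f 16 17 18
f 16 18 4
f 17 1 19
f 17 19 18
f 18 19 20
f 18 20 4
f 19 1 21
f 19 21 20
f 20 21 22
f 20 22 4
f 21 1 23
f 21 23 22
f 22 23 24
f 22 24 4
f 23 1 2
f 23 2 24
f 24 2 3
f 24 3 4
f 26 25 29
f 26 29 27
f 27 29 30
f 27 30 28
f 29 25 31
f 29 31 30
f 30 31 32
f 30 32 28
f 31 25 33
f 31 33 32
f 32 33 34
f 32 34 28
f 33 25 35
f 33 35 34
f 34 35 36
f 34 36 28
f 35 25 37
f 35 37 36
f 36 37 38
f 36 38 28
f 37 25 39
f 37 39 38
f 38 39 40
f 38 40 28
f 39 25 41
f 39 41 40
f 40 41 42
f 40 42 28
f 41 25 26
f 41 26 42
f 42 26 27
f 42 27 28
f 44 43 46
f 44 46 45
f 46 43 47
f 46 47 45
f 47 43 48
f 47 48 45
f 48 43 49
f 48 49 45
f 49 43 50
f 49 50 45
f 50 43 51
f 50 51 45
f 51 43 52
f 51 52 45
f 52 43 53
f 52 53 45
f 53 43 54
f 53 54 45
f 54 43 55
f 54 55 45
f 55 43 56
f 55 56 45
f 56 43 57
f 56 57 45
f 57 43 58
f 57 58 45
f 58 43 59
f 58 59 45
f 59 43 60
f 59 60 45
f 60 43 44
f 60 44 45
f 62 61 64
f 62 64 63
f 64 61 65
f 64 65 63
f 65 61 66
f 65 66 63
f 66 61 67
f 66 67 63
f 67 61 68
f 67 68 63
f 68 61 69
f 68 69 63
f 69 61 70
f 69 70 63
f 70 61 71
f 70 71 63
f 71 61 72
f 71 72 63
f 72 61 73
f 72 73 63
f 73 61 74
f 73 74 63
f 74 61 75
f 74 75 63
f 75 61 62
f 75 62 63



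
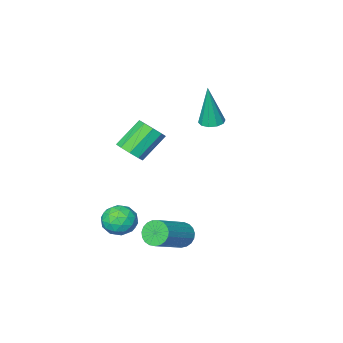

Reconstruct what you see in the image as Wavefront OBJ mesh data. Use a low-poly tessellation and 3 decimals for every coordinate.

v 1.85 1.959 -3.305
v 2.233 1.759 -3.831
v 3.932 2.302 -2.801
v 3.55 2.501 -2.275
v 2.184 2.031 -3.893
v 3.883 2.574 -2.863
v 2.077 2.29 -3.854
v 3.777 2.833 -2.824
v 1.931 2.491 -3.72
v 3.631 3.034 -2.689
v 1.772 2.601 -3.514
v 3.471 3.144 -2.483
v 1.625 2.599 -3.272
v 3.325 3.142 -2.241
v 1.518 2.487 -3.036
v 3.217 3.03 -2.005
v 1.468 2.283 -2.846
v 3.167 2.826 -1.816
v 1.484 2.023 -2.736
v 3.184 2.566 -1.705
v 1.564 1.752 -2.724
v 3.263 2.295 -1.694
v 1.693 1.517 -2.813
v 3.392 2.06 -1.782
v 1.849 1.358 -2.987
v 3.548 1.901 -1.956
v 2.006 1.303 -3.216
v 3.705 1.846 -2.185
v 2.135 1.361 -3.46
v 3.835 1.904 -2.43
v 2.216 1.522 -3.678
v 3.915 2.065 -2.647
v -1.986 -1.286 1.036
v -1.538 -0.876 0.99
v -1.754 -1.294 3.224
v -1.863 -0.689 1.025
v -2.236 -0.73 1.065
v -2.513 -0.984 1.093
v -2.589 -1.353 1.1
v -2.435 -1.697 1.082
v -2.11 -1.884 1.047
v -1.737 -1.842 1.008
v -1.46 -1.588 0.979
v -1.383 -1.219 0.972
v 1.566 -2.573 -0.439
v 2.014 -2.949 0.03
v 0.802 -2.923 1.208
v 0.354 -2.547 0.739
v 2.082 -2.444 0.09
v 0.87 -2.418 1.267
v 1.909 -1.999 -0.099
v 0.697 -1.974 1.079
v 1.575 -1.823 -0.446
v 0.363 -1.797 0.732
v 1.237 -1.997 -0.79
v 0.025 -1.972 0.388
v 1.053 -2.441 -0.97
v -0.159 -2.416 0.208
v 1.109 -2.947 -0.901
v -0.103 -2.921 0.277
v 1.379 -3.277 -0.616
v 0.167 -3.252 0.561
v 1.736 -3.278 -0.248
v 0.525 -3.252 0.929
v 2.871 -0.09 -2.915
v 3.492 0.075 -3.506
v 3.108 -1.475 -3.054
v 3.729 -1.31 -3.645
v 3.855 -1.097 -2.808
v 3.708 -0.241 -2.722
v 2.892 -1.159 -3.838
v 2.745 -0.303 -3.752
v 3.505 -0.585 -4.076
v 4.1 -0.547 -3.439
v 2.5 -0.853 -3.121
v 3.095 -0.815 -2.484
v 3.16 0.114 -3.198
v 3.44 -1.514 -3.362
v 3.514 -1.389 -2.87
v 3.879 -1.292 -3.217
v 3.288 -0.072 -2.738
v 3.653 0.026 -3.085
v 3.866 -0.664 -2.674
v 2.947 -1.426 -3.475
v 3.312 -1.328 -3.822
v 2.721 -0.108 -3.343
v 3.086 -0.011 -3.69
v 2.734 -0.736 -3.886
v 3.533 -0.177 -3.881
v 3.673 -0.991 -3.962
v 3.18 -0.902 -4.076
v 3.094 -0.399 -4.026
v 3.883 -0.154 -3.506
v 4.023 -0.968 -3.588
v 4.097 -0.843 -3.096
v 4.01 -0.34 -3.045
v 3.891 -0.542 -3.841
v 2.577 -0.432 -2.972
v 2.717 -1.246 -3.054
v 2.59 -1.06 -3.515
v 2.503 -0.557 -3.464
v 2.927 -0.409 -2.598
v 3.067 -1.223 -2.679
v 3.506 -1.001 -2.534
v 3.42 -0.498 -2.484
v 2.709 -0.858 -2.719
f 2 1 5
f 2 5 3
f 3 5 6
f 3 6 4
f 5 1 7
f 5 7 6
f 6 7 8
f 6 8 4
f 7 1 9
f 7 9 8
f 8 9 10
f 8 10 4
f 9 1 11
f 9 11 10
f 10 11 12
f 10 12 4
f 11 1 13
f 11 13 12
f 12 13 14
f 12 14 4
f 13 1 15
f 13 15 14
f 14 15 16
f 14 16 4
f 15 1 17
f 15 17 16
f 16 17 18
f 16 18 4
f 17 1 19
f 17 19 18
f 18 19 20
f 18 20 4
f 19 1 21
f 19 21 20
f 20 21 22
f 20 22 4
f 21 1 23
f 21 23 22
f 22 23 24
f 22 24 4
f 23 1 25
f 23 25 24
f 24 25 26
f 24 26 4
f 25 1 27
f 25 27 26
f 26 27 28
f 26 28 4
f 27 1 29
f 27 29 28
f 28 29 30
f 28 30 4
f 29 1 31
f 29 31 30
f 30 31 32
f 30 32 4
f 31 1 2
f 31 2 32
f 32 2 3
f 32 3 4
f 34 33 36
f 34 36 35
f 36 33 37
f 36 37 35
f 37 33 38
f 37 38 35
f 38 33 39
f 38 39 35
f 39 33 40
f 39 40 35
f 40 33 41
f 40 41 35
f 41 33 42
f 41 42 35
f 42 33 43
f 42 43 35
f 43 33 44
f 43 44 35
f 44 33 34
f 44 34 35
f 46 45 49
f 46 49 47
f 47 49 50
f 47 50 48
f 49 45 51
f 49 51 50
f 50 51 52
f 50 52 48
f 51 45 53
f 51 53 52
f 52 53 54
f 52 54 48
f 53 45 55
f 53 55 54
f 54 55 56
f 54 56 48
f 55 45 57
f 55 57 56
f 56 57 58
f 56 58 48
f 57 45 59
f 57 59 58
f 58 59 60
f 58 60 48
f 59 45 61
f 59 61 60
f 60 61 62
f 60 62 48
f 61 45 63
f 61 63 62
f 62 63 64
f 62 64 48
f 63 45 46
f 63 46 64
f 64 46 47
f 64 47 48
f 65 102 81
f 102 76 105
f 81 105 70
f 102 105 81
f 65 81 77
f 81 70 82
f 77 82 66
f 81 82 77
f 65 77 86
f 77 66 87
f 86 87 72
f 77 87 86
f 65 86 98
f 86 72 101
f 98 101 75
f 86 101 98
f 65 98 102
f 98 75 106
f 102 106 76
f 98 106 102
f 66 82 93
f 82 70 96
f 93 96 74
f 82 96 93
f 70 105 83
f 105 76 104
f 83 104 69
f 105 104 83
f 76 106 103
f 106 75 99
f 103 99 67
f 106 99 103
f 75 101 100
f 101 72 88
f 100 88 71
f 101 88 100
f 72 87 92
f 87 66 89
f 92 89 73
f 87 89 92
f 68 94 80
f 94 74 95
f 80 95 69
f 94 95 80
f 68 80 78
f 80 69 79
f 78 79 67
f 80 79 78
f 68 78 85
f 78 67 84
f 85 84 71
f 78 84 85
f 68 85 90
f 85 71 91
f 90 91 73
f 85 91 90
f 68 90 94
f 90 73 97
f 94 97 74
f 90 97 94
f 69 95 83
f 95 74 96
f 83 96 70
f 95 96 83
f 67 79 103
f 79 69 104
f 103 104 76
f 79 104 103
f 71 84 100
f 84 67 99
f 100 99 75
f 84 99 100
f 73 91 92
f 91 71 88
f 92 88 72
f 91 88 92
f 74 97 93
f 97 73 89
f 93 89 66
f 97 89 93



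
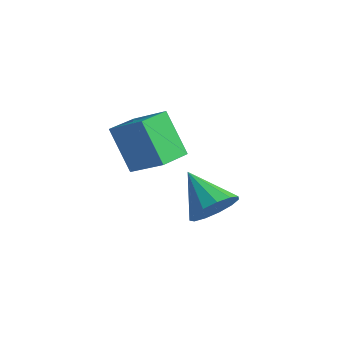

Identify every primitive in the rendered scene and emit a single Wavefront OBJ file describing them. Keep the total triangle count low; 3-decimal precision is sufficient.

v 3.684 0.658 -0.541
v 4.223 1.349 0.054
v 2.056 0.962 0.581
v 3.977 1.665 -0.389
v 3.638 1.661 -0.88
v 3.313 1.338 -1.264
v 3.106 0.799 -1.418
v 3.082 0.216 -1.294
v 3.249 -0.228 -0.93
v 3.555 -0.39 -0.443
v 3.901 -0.22 0.013
v 4.178 0.229 0.293
v 4.298 0.814 0.308
v 0.844 -1.903 3.753
v 2.275 -1.685 4.682
v 0.73 -0.525 3.606
v 2.161 -0.307 4.535
v 1.979 -1.993 2.025
v 3.41 -1.775 2.954
v 1.865 -0.615 1.878
v 3.296 -0.397 2.807
f 2 1 4
f 2 4 3
f 4 1 5
f 4 5 3
f 5 1 6
f 5 6 3
f 6 1 7
f 6 7 3
f 7 1 8
f 7 8 3
f 8 1 9
f 8 9 3
f 9 1 10
f 9 10 3
f 10 1 11
f 10 11 3
f 11 1 12
f 11 12 3
f 12 1 13
f 12 13 3
f 13 1 2
f 13 2 3
f 15 17 14
f 18 15 14
f 14 17 16
f 16 18 14
f 15 21 17
f 19 15 18
f 19 21 15
f 17 21 16
f 20 18 16
f 16 21 20
f 20 19 18
f 21 19 20



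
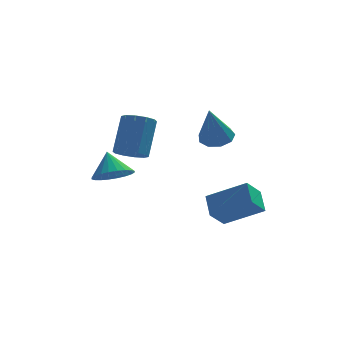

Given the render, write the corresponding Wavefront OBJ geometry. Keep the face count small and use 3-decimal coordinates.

v -0.803 1.351 -2.462
v -0.082 0.979 -2.05
v -0.997 2.109 -1.438
v 0.069 1.25 -2.223
v 0.087 1.537 -2.431
v -0.03 1.795 -2.645
v -0.265 1.986 -2.831
v -0.582 2.08 -2.96
v -0.932 2.063 -3.014
v -1.263 1.937 -2.984
v -1.524 1.722 -2.875
v -1.675 1.451 -2.702
v -1.693 1.164 -2.494
v -1.576 0.906 -2.28
v -1.341 0.715 -2.094
v -1.024 0.622 -1.965
v -0.673 0.639 -1.911
v -0.342 0.764 -1.941
v 3.565 2.332 -0.85
v 4.122 1.794 -0.945
v 3.155 1.588 0.95
v 4.327 2.23 -0.718
v 4.177 2.715 -0.552
v 3.74 3.02 -0.525
v 3.221 3.003 -0.651
v 2.864 2.673 -0.869
v 2.835 2.183 -1.078
v 3.147 1.763 -1.181
v 3.656 1.609 -1.128
v 2.859 -1.222 -3.747
v 4.455 -1.742 -2.836
v 2.8 -0.281 -3.107
v 4.396 -0.801 -2.195
v 3.504 -0.639 -4.545
v 5.1 -1.159 -3.633
v 3.445 0.302 -3.904
v 5.041 -0.218 -2.993
v -0.126 0.765 -1.053
v 0.594 0.701 -1.21
v 1.026 1.692 0.377
v 0.306 1.755 0.533
v 0.44 1.084 -1.407
v 0.872 2.075 0.18
v 0.07 1.345 -1.469
v 0.502 2.336 0.118
v -0.375 1.384 -1.372
v 0.057 2.375 0.215
v -0.725 1.187 -1.154
v -0.293 2.177 0.433
v -0.846 0.828 -0.897
v -0.414 1.819 0.69
v -0.692 0.445 -0.7
v -0.26 1.436 0.887
v -0.322 0.184 -0.638
v 0.11 1.175 0.949
v 0.123 0.145 -0.735
v 0.555 1.136 0.852
v 0.473 0.343 -0.953
v 0.905 1.333 0.634
f 2 1 4
f 2 4 3
f 4 1 5
f 4 5 3
f 5 1 6
f 5 6 3
f 6 1 7
f 6 7 3
f 7 1 8
f 7 8 3
f 8 1 9
f 8 9 3
f 9 1 10
f 9 10 3
f 10 1 11
f 10 11 3
f 11 1 12
f 11 12 3
f 12 1 13
f 12 13 3
f 13 1 14
f 13 14 3
f 14 1 15
f 14 15 3
f 15 1 16
f 15 16 3
f 16 1 17
f 16 17 3
f 17 1 18
f 17 18 3
f 18 1 2
f 18 2 3
f 20 19 22
f 20 22 21
f 22 19 23
f 22 23 21
f 23 19 24
f 23 24 21
f 24 19 25
f 24 25 21
f 25 19 26
f 25 26 21
f 26 19 27
f 26 27 21
f 27 19 28
f 27 28 21
f 28 19 29
f 28 29 21
f 29 19 20
f 29 20 21
f 31 33 30
f 34 31 30
f 30 33 32
f 32 34 30
f 31 37 33
f 35 31 34
f 35 37 31
f 33 37 32
f 36 34 32
f 32 37 36
f 36 35 34
f 37 35 36
f 39 38 42
f 39 42 40
f 40 42 43
f 40 43 41
f 42 38 44
f 42 44 43
f 43 44 45
f 43 45 41
f 44 38 46
f 44 46 45
f 45 46 47
f 45 47 41
f 46 38 48
f 46 48 47
f 47 48 49
f 47 49 41
f 48 38 50
f 48 50 49
f 49 50 51
f 49 51 41
f 50 38 52
f 50 52 51
f 51 52 53
f 51 53 41
f 52 38 54
f 52 54 53
f 53 54 55
f 53 55 41
f 54 38 56
f 54 56 55
f 55 56 57
f 55 57 41
f 56 38 58
f 56 58 57
f 57 58 59
f 57 59 41
f 58 38 39
f 58 39 59
f 59 39 40
f 59 40 41



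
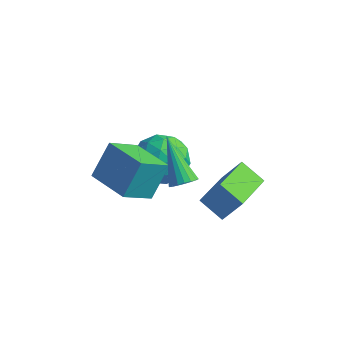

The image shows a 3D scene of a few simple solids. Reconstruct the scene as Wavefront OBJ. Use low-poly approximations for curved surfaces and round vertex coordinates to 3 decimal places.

v -3.863 1.248 -4.658
v -2.692 0.915 -4.582
v -4.348 -0.155 -3.358
v -3.177 -0.488 -3.282
v -3.536 0.586 -2.828
v -3.237 1.453 -3.632
v -3.803 -0.693 -4.308
v -3.504 0.174 -5.112
v -2.655 -0.284 -4.365
v -2.49 0.506 -3.451
v -4.55 0.254 -4.489
v -4.385 1.044 -3.575
v -3.235 1.205 -4.734
v -3.805 -0.445 -3.206
v -4.016 0.186 -2.939
v -3.328 -0.009 -2.894
v -3.555 1.521 -4.176
v -2.867 1.325 -4.131
v -3.363 1.132 -3.1
v -4.173 -0.565 -3.809
v -3.485 -0.761 -3.764
v -3.712 0.769 -5.046
v -3.024 0.574 -5.001
v -3.677 -0.372 -4.84
v -2.525 0.304 -4.562
v -2.81 -0.521 -3.798
v -3.178 -0.641 -4.401
v -3.002 -0.131 -4.873
v -2.428 0.769 -4.024
v -2.713 -0.056 -3.26
v -2.924 0.575 -2.994
v -2.749 1.085 -3.466
v -2.406 0.063 -3.897
v -4.327 0.816 -4.68
v -4.612 -0.009 -3.916
v -4.291 -0.325 -4.474
v -4.116 0.185 -4.946
v -4.23 1.281 -4.142
v -4.515 0.456 -3.378
v -4.038 0.891 -3.067
v -3.862 1.401 -3.539
v -4.634 0.697 -4.043
v -0.854 -1.301 -3.588
v -0.168 -0.979 -2.447
v -0.969 0.666 -4.075
v -0.283 0.988 -2.933
v 0.183 -1.388 -4.187
v 0.869 -1.066 -3.045
v 0.068 0.579 -4.673
v 0.754 0.901 -3.532
v -3.723 -2.365 -2.652
v -4.227 -3.55 -1.653
v -3.53 -1.371 -1.375
v -4.033 -2.556 -0.376
v -1.987 -2.944 -2.464
v -2.49 -4.129 -1.465
v -1.793 -1.95 -1.187
v -2.297 -3.135 -0.188
v -0.411 -3.298 -0.196
v 0.044 -3.194 0.132
v -1.629 -2.422 1.216
v 0.028 -2.985 -0.011
v -0.075 -2.838 -0.191
v -0.244 -2.783 -0.372
v -0.446 -2.829 -0.517
v -0.642 -2.969 -0.599
v -0.791 -3.173 -0.601
v -0.866 -3.403 -0.523
v -0.85 -3.612 -0.38
v -0.747 -3.758 -0.2
v -0.578 -3.814 -0.02
v -0.376 -3.767 0.126
v -0.18 -3.628 0.208
v -0.031 -3.423 0.21
f 1 38 17
f 38 12 41
f 17 41 6
f 38 41 17
f 1 17 13
f 17 6 18
f 13 18 2
f 17 18 13
f 1 13 22
f 13 2 23
f 22 23 8
f 13 23 22
f 1 22 34
f 22 8 37
f 34 37 11
f 22 37 34
f 1 34 38
f 34 11 42
f 38 42 12
f 34 42 38
f 2 18 29
f 18 6 32
f 29 32 10
f 18 32 29
f 6 41 19
f 41 12 40
f 19 40 5
f 41 40 19
f 12 42 39
f 42 11 35
f 39 35 3
f 42 35 39
f 11 37 36
f 37 8 24
f 36 24 7
f 37 24 36
f 8 23 28
f 23 2 25
f 28 25 9
f 23 25 28
f 4 30 16
f 30 10 31
f 16 31 5
f 30 31 16
f 4 16 14
f 16 5 15
f 14 15 3
f 16 15 14
f 4 14 21
f 14 3 20
f 21 20 7
f 14 20 21
f 4 21 26
f 21 7 27
f 26 27 9
f 21 27 26
f 4 26 30
f 26 9 33
f 30 33 10
f 26 33 30
f 5 31 19
f 31 10 32
f 19 32 6
f 31 32 19
f 3 15 39
f 15 5 40
f 39 40 12
f 15 40 39
f 7 20 36
f 20 3 35
f 36 35 11
f 20 35 36
f 9 27 28
f 27 7 24
f 28 24 8
f 27 24 28
f 10 33 29
f 33 9 25
f 29 25 2
f 33 25 29
f 44 46 43
f 47 44 43
f 43 46 45
f 45 47 43
f 44 50 46
f 48 44 47
f 48 50 44
f 46 50 45
f 49 47 45
f 45 50 49
f 49 48 47
f 50 48 49
f 52 54 51
f 55 52 51
f 51 54 53
f 53 55 51
f 52 58 54
f 56 52 55
f 56 58 52
f 54 58 53
f 57 55 53
f 53 58 57
f 57 56 55
f 58 56 57
f 60 59 62
f 60 62 61
f 62 59 63
f 62 63 61
f 63 59 64
f 63 64 61
f 64 59 65
f 64 65 61
f 65 59 66
f 65 66 61
f 66 59 67
f 66 67 61
f 67 59 68
f 67 68 61
f 68 59 69
f 68 69 61
f 69 59 70
f 69 70 61
f 70 59 71
f 70 71 61
f 71 59 72
f 71 72 61
f 72 59 73
f 72 73 61
f 73 59 74
f 73 74 61
f 74 59 60
f 74 60 61



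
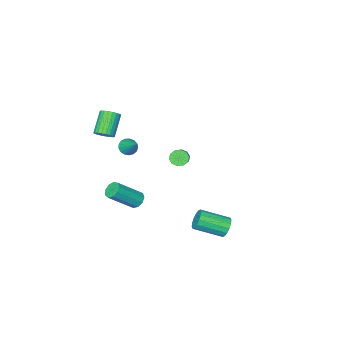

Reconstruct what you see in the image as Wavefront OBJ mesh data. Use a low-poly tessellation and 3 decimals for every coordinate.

v 1.873 -3.371 1.293
v 2.381 -3.535 1.628
v 1.436 -4.154 2.761
v 0.927 -3.989 2.427
v 2.337 -3.309 1.714
v 1.392 -3.928 2.848
v 2.223 -3.093 1.737
v 1.278 -3.712 2.87
v 2.055 -2.919 1.693
v 1.11 -3.537 2.826
v 1.86 -2.813 1.587
v 0.915 -3.432 2.72
v 1.666 -2.793 1.437
v 0.721 -3.411 2.57
v 1.504 -2.86 1.265
v 0.559 -3.479 2.398
v 1.398 -3.006 1.097
v 0.453 -3.624 2.23
v 1.364 -3.206 0.959
v 0.419 -3.825 2.092
v 1.408 -3.432 0.872
v 0.463 -4.051 2.006
v 1.522 -3.648 0.85
v 0.577 -4.267 1.983
v 1.69 -3.823 0.894
v 0.745 -4.441 2.027
v 1.885 -3.928 1
v 0.94 -4.547 2.133
v 2.079 -3.949 1.15
v 1.134 -4.567 2.283
v 2.241 -3.881 1.322
v 1.296 -4.5 2.455
v 2.347 -3.736 1.49
v 1.402 -4.354 2.623
v -3.668 -3.294 -3.172
v -3.384 -3.095 -3.649
v -2.208 -1.746 -2.385
v -2.492 -1.946 -1.908
v -3.679 -2.886 -3.597
v -2.503 -1.538 -2.334
v -3.969 -2.833 -3.383
v -2.793 -1.485 -2.12
v -4.144 -2.957 -3.089
v -2.969 -1.608 -1.825
v -4.138 -3.209 -2.825
v -2.962 -1.861 -1.562
v -3.952 -3.494 -2.695
v -2.776 -2.145 -1.431
v -3.657 -3.702 -2.746
v -2.481 -2.354 -1.483
v -3.367 -3.755 -2.96
v -2.191 -2.407 -1.697
v -3.191 -3.632 -3.255
v -2.016 -2.283 -1.991
v -3.198 -3.379 -3.518
v -2.022 -2.031 -2.255
v 1.987 -0.96 1.656
v 2.192 -0.625 1.229
v 2.233 0.2 2.684
v 1.92 -0.57 1.232
v 1.663 -0.604 1.332
v 1.481 -0.72 1.506
v 1.414 -0.891 1.715
v 1.479 -1.078 1.91
v 1.661 -1.238 2.046
v 1.917 -1.334 2.094
v 2.189 -1.344 2.04
v 2.415 -1.267 1.899
v 2.543 -1.119 1.702
v 2.544 -0.935 1.494
v 2.417 -0.757 1.323
v -0.718 4.443 -3.362
v -0.306 4.601 -3.88
v 0.99 3.535 -3.175
v 0.578 3.377 -2.658
v -0.24 4.844 -3.634
v 1.055 3.778 -2.929
v -0.303 4.979 -3.315
v 0.993 3.913 -2.61
v -0.476 4.971 -3.009
v 0.82 3.905 -2.304
v -0.714 4.821 -2.797
v 0.582 3.755 -2.092
v -0.954 4.57 -2.737
v 0.342 3.504 -2.032
v -1.13 4.285 -2.845
v 0.166 3.219 -2.14
v -1.195 4.042 -3.091
v 0.1 2.976 -2.386
v -1.133 3.907 -3.41
v 0.163 2.841 -2.705
v -0.96 3.915 -3.716
v 0.336 2.849 -3.011
v -0.722 4.065 -3.928
v 0.574 2.999 -3.223
v -0.482 4.316 -3.988
v 0.814 3.25 -3.283
v 1.254 -1.155 -3.417
v 1.666 -0.993 -3.808
v 3.098 -1.463 -2.493
v 2.686 -1.625 -2.103
v 1.56 -0.677 -3.58
v 2.992 -1.148 -2.265
v 1.311 -0.585 -3.275
v 2.743 -1.055 -1.961
v 1.036 -0.759 -3.038
v 2.467 -1.23 -1.723
v 0.862 -1.119 -2.978
v 2.294 -1.589 -1.663
v 0.872 -1.495 -3.123
v 2.304 -1.966 -1.809
v 1.061 -1.712 -3.406
v 2.493 -2.183 -2.092
v 1.34 -1.668 -3.695
v 2.772 -2.139 -2.38
v 1.579 -1.384 -3.853
v 3.011 -1.855 -2.539
f 2 1 5
f 2 5 3
f 3 5 6
f 3 6 4
f 5 1 7
f 5 7 6
f 6 7 8
f 6 8 4
f 7 1 9
f 7 9 8
f 8 9 10
f 8 10 4
f 9 1 11
f 9 11 10
f 10 11 12
f 10 12 4
f 11 1 13
f 11 13 12
f 12 13 14
f 12 14 4
f 13 1 15
f 13 15 14
f 14 15 16
f 14 16 4
f 15 1 17
f 15 17 16
f 16 17 18
f 16 18 4
f 17 1 19
f 17 19 18
f 18 19 20
f 18 20 4
f 19 1 21
f 19 21 20
f 20 21 22
f 20 22 4
f 21 1 23
f 21 23 22
f 22 23 24
f 22 24 4
f 23 1 25
f 23 25 24
f 24 25 26
f 24 26 4
f 25 1 27
f 25 27 26
f 26 27 28
f 26 28 4
f 27 1 29
f 27 29 28
f 28 29 30
f 28 30 4
f 29 1 31
f 29 31 30
f 30 31 32
f 30 32 4
f 31 1 33
f 31 33 32
f 32 33 34
f 32 34 4
f 33 1 2
f 33 2 34
f 34 2 3
f 34 3 4
f 36 35 39
f 36 39 37
f 37 39 40
f 37 40 38
f 39 35 41
f 39 41 40
f 40 41 42
f 40 42 38
f 41 35 43
f 41 43 42
f 42 43 44
f 42 44 38
f 43 35 45
f 43 45 44
f 44 45 46
f 44 46 38
f 45 35 47
f 45 47 46
f 46 47 48
f 46 48 38
f 47 35 49
f 47 49 48
f 48 49 50
f 48 50 38
f 49 35 51
f 49 51 50
f 50 51 52
f 50 52 38
f 51 35 53
f 51 53 52
f 52 53 54
f 52 54 38
f 53 35 55
f 53 55 54
f 54 55 56
f 54 56 38
f 55 35 36
f 55 36 56
f 56 36 37
f 56 37 38
f 58 57 60
f 58 60 59
f 60 57 61
f 60 61 59
f 61 57 62
f 61 62 59
f 62 57 63
f 62 63 59
f 63 57 64
f 63 64 59
f 64 57 65
f 64 65 59
f 65 57 66
f 65 66 59
f 66 57 67
f 66 67 59
f 67 57 68
f 67 68 59
f 68 57 69
f 68 69 59
f 69 57 70
f 69 70 59
f 70 57 71
f 70 71 59
f 71 57 58
f 71 58 59
f 73 72 76
f 73 76 74
f 74 76 77
f 74 77 75
f 76 72 78
f 76 78 77
f 77 78 79
f 77 79 75
f 78 72 80
f 78 80 79
f 79 80 81
f 79 81 75
f 80 72 82
f 80 82 81
f 81 82 83
f 81 83 75
f 82 72 84
f 82 84 83
f 83 84 85
f 83 85 75
f 84 72 86
f 84 86 85
f 85 86 87
f 85 87 75
f 86 72 88
f 86 88 87
f 87 88 89
f 87 89 75
f 88 72 90
f 88 90 89
f 89 90 91
f 89 91 75
f 90 72 92
f 90 92 91
f 91 92 93
f 91 93 75
f 92 72 94
f 92 94 93
f 93 94 95
f 93 95 75
f 94 72 96
f 94 96 95
f 95 96 97
f 95 97 75
f 96 72 73
f 96 73 97
f 97 73 74
f 97 74 75
f 99 98 102
f 99 102 100
f 100 102 103
f 100 103 101
f 102 98 104
f 102 104 103
f 103 104 105
f 103 105 101
f 104 98 106
f 104 106 105
f 105 106 107
f 105 107 101
f 106 98 108
f 106 108 107
f 107 108 109
f 107 109 101
f 108 98 110
f 108 110 109
f 109 110 111
f 109 111 101
f 110 98 112
f 110 112 111
f 111 112 113
f 111 113 101
f 112 98 114
f 112 114 113
f 113 114 115
f 113 115 101
f 114 98 116
f 114 116 115
f 115 116 117
f 115 117 101
f 116 98 99
f 116 99 117
f 117 99 100
f 117 100 101

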